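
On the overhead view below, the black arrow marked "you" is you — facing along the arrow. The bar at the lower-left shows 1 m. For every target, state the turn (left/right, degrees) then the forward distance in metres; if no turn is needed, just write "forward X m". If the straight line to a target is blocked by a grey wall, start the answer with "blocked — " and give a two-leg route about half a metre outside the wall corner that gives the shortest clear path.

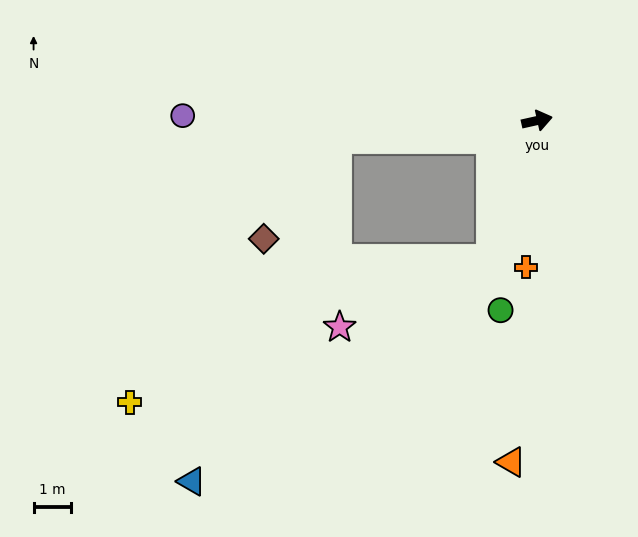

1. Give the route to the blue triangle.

blocked — turn right 121°, forward 3.9 m, then turn right 35°, forward 9.9 m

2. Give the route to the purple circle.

turn left 167°, forward 9.4 m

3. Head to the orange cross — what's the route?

turn right 107°, forward 3.9 m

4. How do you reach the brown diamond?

blocked — turn left 172°, forward 5.4 m, then turn left 50°, forward 3.3 m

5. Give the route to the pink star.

blocked — turn right 121°, forward 3.9 m, then turn right 48°, forward 4.4 m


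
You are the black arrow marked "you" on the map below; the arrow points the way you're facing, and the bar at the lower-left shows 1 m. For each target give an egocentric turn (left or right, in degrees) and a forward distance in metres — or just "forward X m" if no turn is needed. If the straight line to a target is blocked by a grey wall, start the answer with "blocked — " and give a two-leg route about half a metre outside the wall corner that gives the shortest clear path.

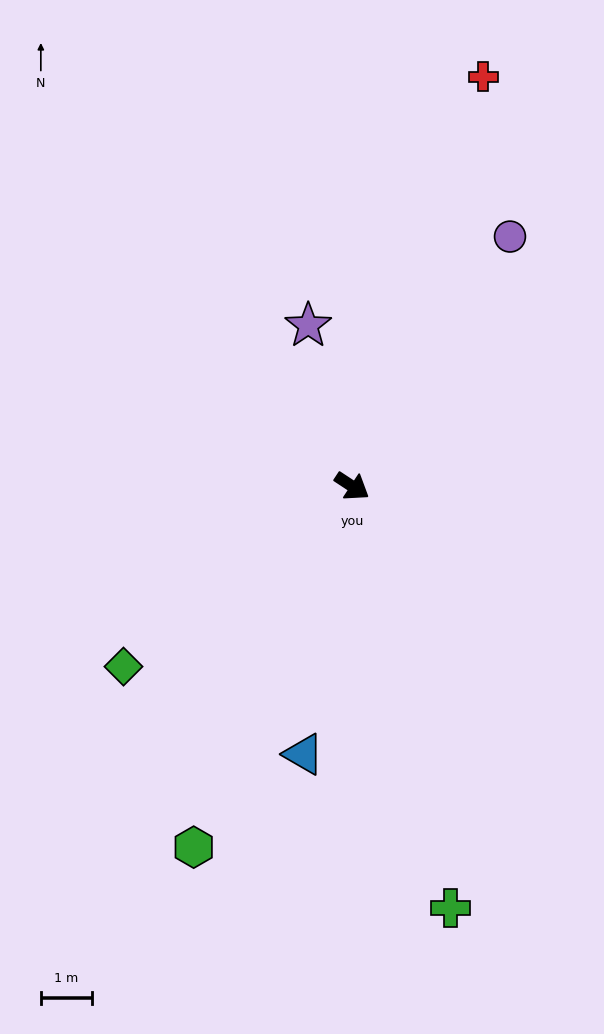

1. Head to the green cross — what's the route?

turn right 43°, forward 8.5 m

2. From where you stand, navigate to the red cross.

turn left 106°, forward 8.4 m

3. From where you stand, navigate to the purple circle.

turn left 91°, forward 5.8 m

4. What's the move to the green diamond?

turn right 108°, forward 5.7 m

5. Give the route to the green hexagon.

turn right 80°, forward 7.7 m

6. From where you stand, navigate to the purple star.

turn left 139°, forward 3.3 m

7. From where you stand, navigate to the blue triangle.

turn right 67°, forward 5.3 m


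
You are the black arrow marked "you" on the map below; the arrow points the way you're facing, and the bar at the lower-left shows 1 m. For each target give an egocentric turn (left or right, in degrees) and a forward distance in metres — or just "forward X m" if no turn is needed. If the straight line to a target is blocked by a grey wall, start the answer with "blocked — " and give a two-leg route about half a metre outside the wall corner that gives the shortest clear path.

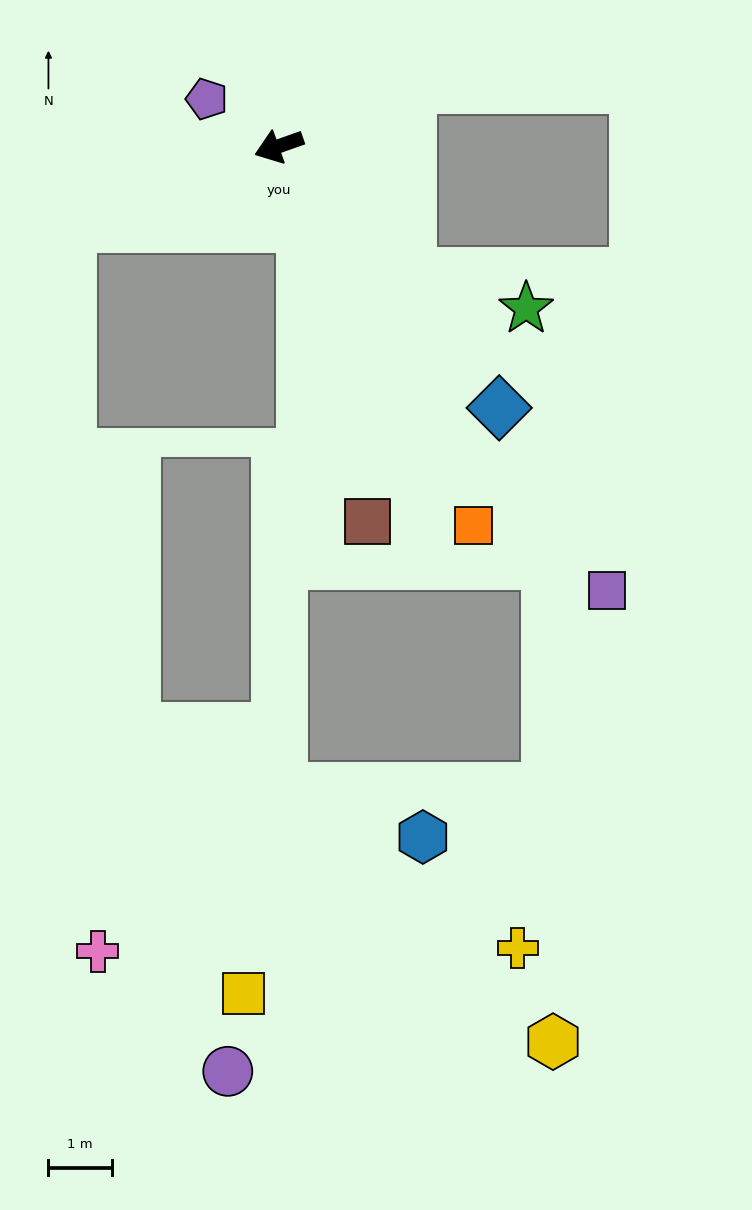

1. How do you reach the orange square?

turn left 98°, forward 6.8 m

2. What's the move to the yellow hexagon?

blocked — turn left 103°, forward 7.9 m, then turn right 32°, forward 7.6 m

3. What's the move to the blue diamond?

turn left 111°, forward 5.4 m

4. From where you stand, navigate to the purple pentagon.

turn right 53°, forward 1.4 m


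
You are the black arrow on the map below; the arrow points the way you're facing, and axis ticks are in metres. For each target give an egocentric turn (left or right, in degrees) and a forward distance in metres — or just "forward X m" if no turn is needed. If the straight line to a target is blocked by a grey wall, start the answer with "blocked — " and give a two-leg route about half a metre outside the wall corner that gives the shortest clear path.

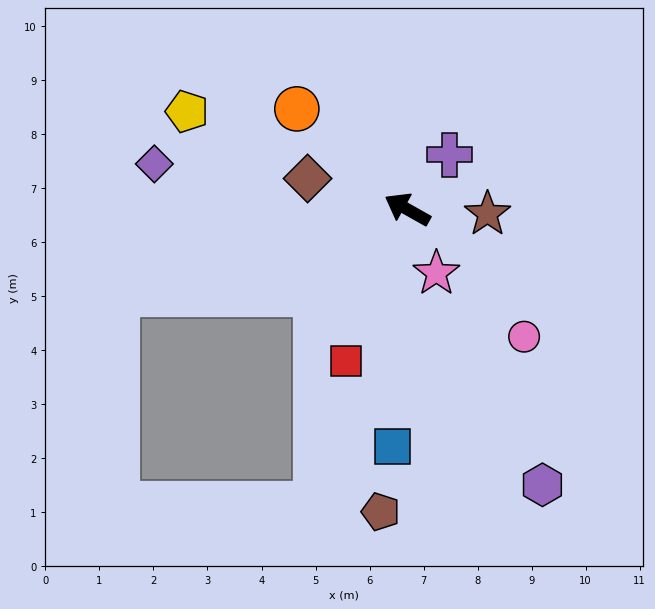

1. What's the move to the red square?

turn left 97°, forward 3.0 m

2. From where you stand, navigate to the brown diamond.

turn left 12°, forward 1.9 m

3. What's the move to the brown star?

turn right 154°, forward 1.5 m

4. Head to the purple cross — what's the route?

turn right 98°, forward 1.3 m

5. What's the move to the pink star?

turn left 144°, forward 1.3 m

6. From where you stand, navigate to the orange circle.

turn right 13°, forward 2.8 m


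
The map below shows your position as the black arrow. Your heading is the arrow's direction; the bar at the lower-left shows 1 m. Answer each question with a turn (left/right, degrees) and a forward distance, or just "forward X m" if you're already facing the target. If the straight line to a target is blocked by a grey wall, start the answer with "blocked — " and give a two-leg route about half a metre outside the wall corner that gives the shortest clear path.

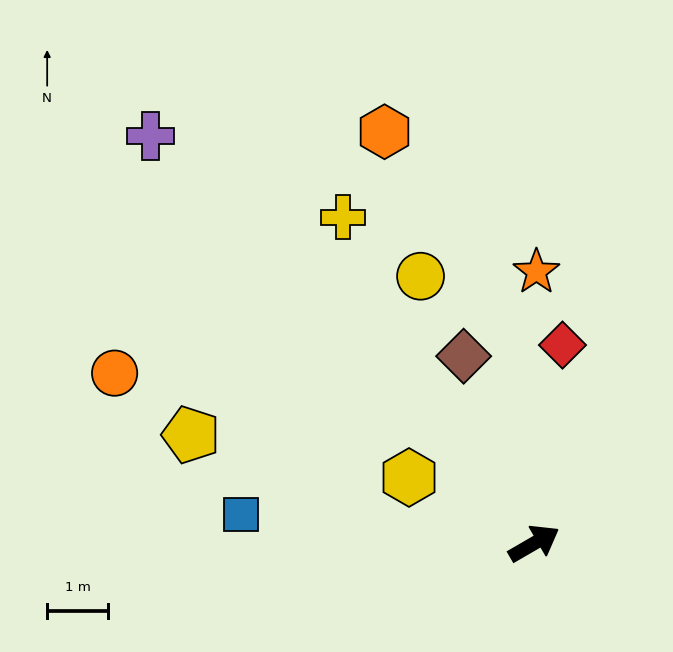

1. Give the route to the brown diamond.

turn left 81°, forward 3.3 m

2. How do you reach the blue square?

turn left 144°, forward 4.8 m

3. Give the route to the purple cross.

turn left 103°, forward 9.2 m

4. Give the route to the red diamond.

turn left 52°, forward 3.3 m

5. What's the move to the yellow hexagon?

turn left 122°, forward 2.3 m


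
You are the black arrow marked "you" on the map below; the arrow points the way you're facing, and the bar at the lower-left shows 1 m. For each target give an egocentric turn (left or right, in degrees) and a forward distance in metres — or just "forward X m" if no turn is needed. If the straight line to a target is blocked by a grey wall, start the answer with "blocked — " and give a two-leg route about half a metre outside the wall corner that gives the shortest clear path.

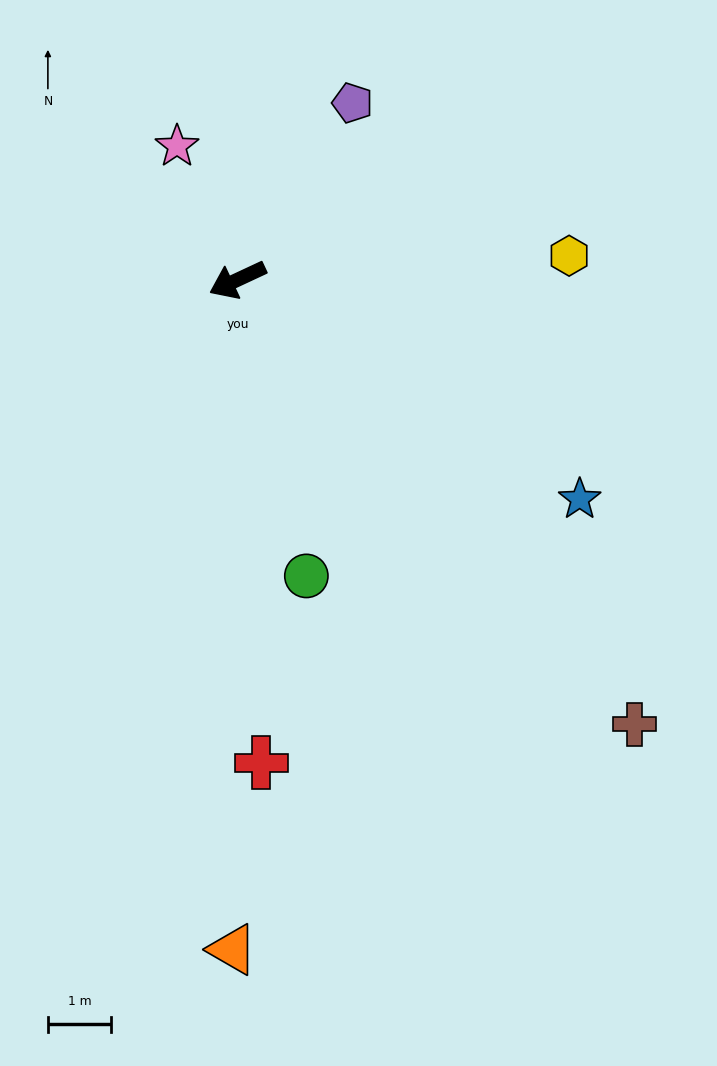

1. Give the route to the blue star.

turn left 122°, forward 6.4 m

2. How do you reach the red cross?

turn left 68°, forward 7.6 m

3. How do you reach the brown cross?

turn left 107°, forward 9.4 m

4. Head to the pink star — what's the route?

turn right 91°, forward 2.3 m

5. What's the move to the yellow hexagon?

turn left 159°, forward 5.2 m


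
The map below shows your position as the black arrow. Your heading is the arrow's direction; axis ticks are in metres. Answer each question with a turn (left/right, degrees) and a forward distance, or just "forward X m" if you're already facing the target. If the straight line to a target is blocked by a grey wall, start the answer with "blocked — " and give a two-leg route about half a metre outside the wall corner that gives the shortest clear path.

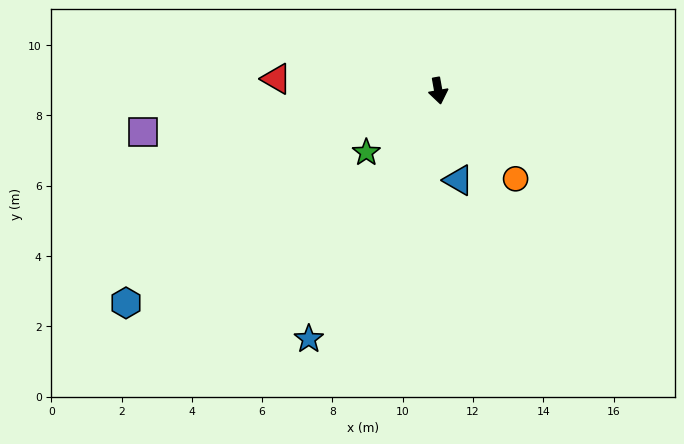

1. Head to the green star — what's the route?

turn right 59°, forward 2.7 m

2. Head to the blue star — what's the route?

turn right 38°, forward 8.0 m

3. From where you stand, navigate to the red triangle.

turn right 104°, forward 4.6 m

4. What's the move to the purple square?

turn right 92°, forward 8.5 m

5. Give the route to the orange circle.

turn left 31°, forward 3.3 m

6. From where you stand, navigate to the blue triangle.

turn left 3°, forward 2.6 m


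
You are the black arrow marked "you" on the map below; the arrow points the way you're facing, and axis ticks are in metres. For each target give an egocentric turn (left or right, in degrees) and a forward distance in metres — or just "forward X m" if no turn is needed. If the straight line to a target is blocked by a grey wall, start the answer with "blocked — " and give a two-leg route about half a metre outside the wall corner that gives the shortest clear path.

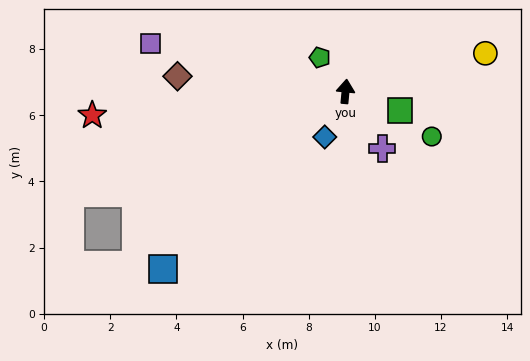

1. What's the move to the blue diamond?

turn left 161°, forward 1.5 m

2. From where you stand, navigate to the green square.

turn right 104°, forward 1.7 m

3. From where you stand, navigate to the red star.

turn left 101°, forward 7.7 m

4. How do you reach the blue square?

turn left 140°, forward 7.7 m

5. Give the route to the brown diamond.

turn left 90°, forward 5.1 m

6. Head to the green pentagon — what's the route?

turn left 43°, forward 1.3 m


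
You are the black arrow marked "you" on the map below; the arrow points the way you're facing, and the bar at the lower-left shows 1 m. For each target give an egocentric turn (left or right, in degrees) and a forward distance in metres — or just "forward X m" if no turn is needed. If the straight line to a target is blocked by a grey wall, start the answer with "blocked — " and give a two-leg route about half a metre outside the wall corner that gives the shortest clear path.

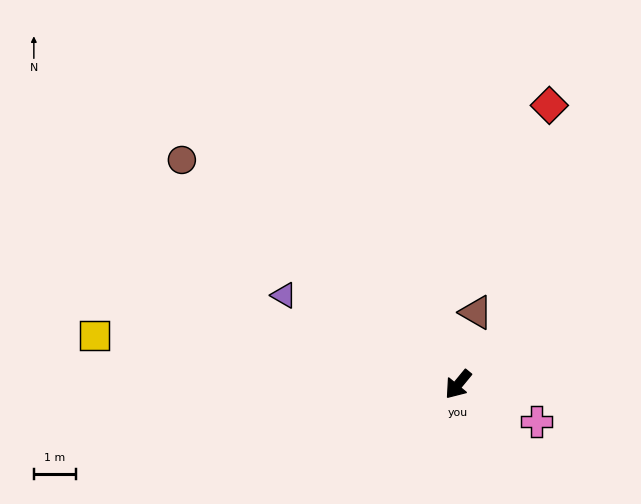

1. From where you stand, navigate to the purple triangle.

turn right 78°, forward 4.7 m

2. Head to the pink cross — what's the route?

turn left 104°, forward 2.1 m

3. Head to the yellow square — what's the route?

turn right 58°, forward 8.8 m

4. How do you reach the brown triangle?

turn right 155°, forward 1.8 m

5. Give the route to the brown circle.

turn right 90°, forward 8.5 m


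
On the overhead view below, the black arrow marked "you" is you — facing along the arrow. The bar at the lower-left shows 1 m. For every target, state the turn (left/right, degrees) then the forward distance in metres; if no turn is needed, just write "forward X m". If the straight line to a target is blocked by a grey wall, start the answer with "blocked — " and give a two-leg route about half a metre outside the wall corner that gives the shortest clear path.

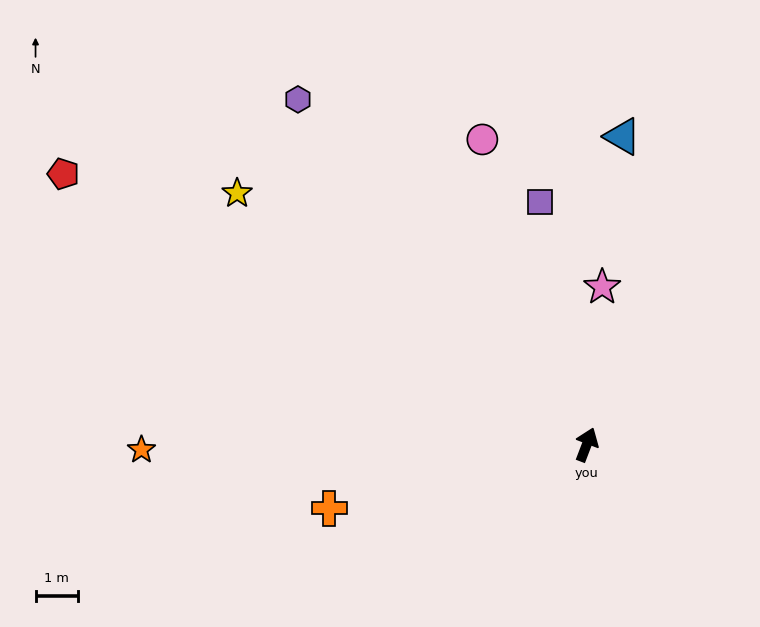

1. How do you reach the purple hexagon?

turn left 61°, forward 10.7 m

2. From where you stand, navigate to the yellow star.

turn left 75°, forward 10.2 m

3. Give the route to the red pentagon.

turn left 84°, forward 14.0 m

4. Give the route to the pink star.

turn left 15°, forward 3.8 m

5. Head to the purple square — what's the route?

turn left 32°, forward 5.9 m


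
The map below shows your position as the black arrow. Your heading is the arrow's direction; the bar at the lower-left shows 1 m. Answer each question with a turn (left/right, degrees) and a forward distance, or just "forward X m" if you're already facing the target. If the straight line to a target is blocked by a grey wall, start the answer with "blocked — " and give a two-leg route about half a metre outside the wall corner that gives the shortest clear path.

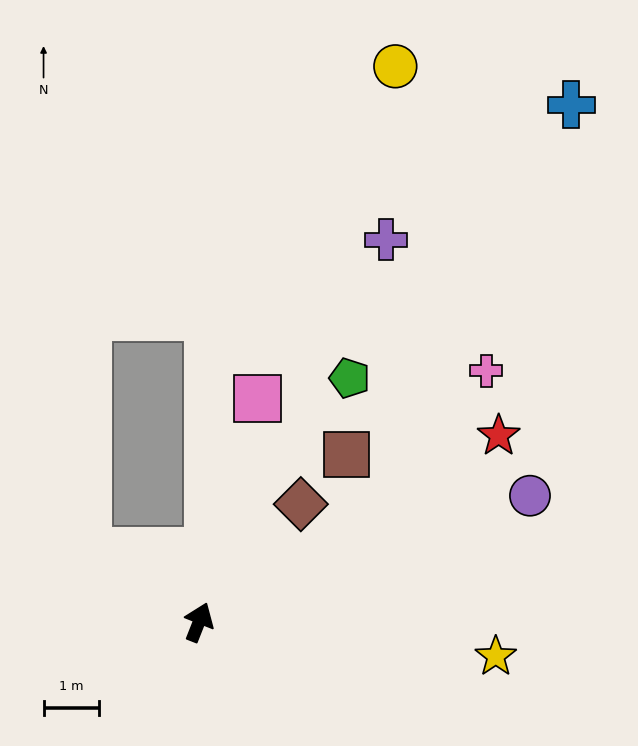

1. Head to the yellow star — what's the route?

turn right 75°, forward 5.4 m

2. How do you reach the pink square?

turn left 7°, forward 4.2 m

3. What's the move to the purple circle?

turn right 48°, forward 6.4 m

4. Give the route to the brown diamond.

turn right 19°, forward 2.8 m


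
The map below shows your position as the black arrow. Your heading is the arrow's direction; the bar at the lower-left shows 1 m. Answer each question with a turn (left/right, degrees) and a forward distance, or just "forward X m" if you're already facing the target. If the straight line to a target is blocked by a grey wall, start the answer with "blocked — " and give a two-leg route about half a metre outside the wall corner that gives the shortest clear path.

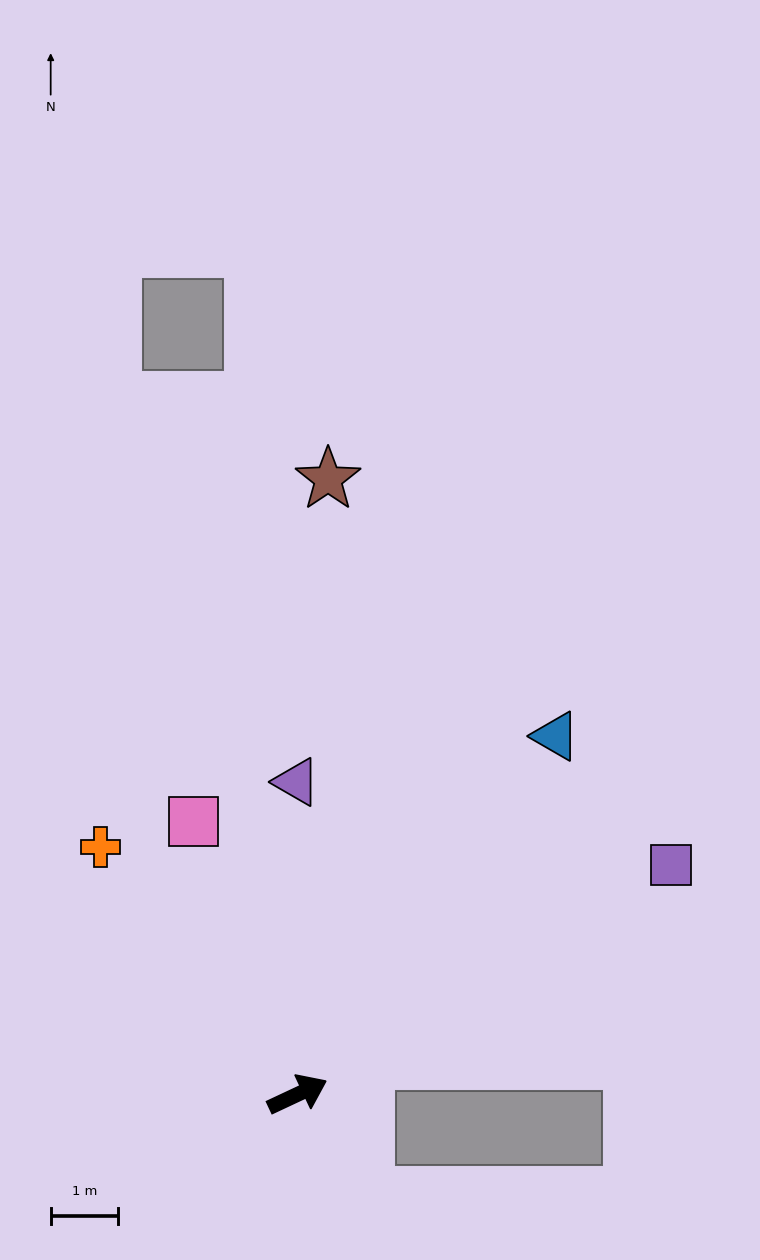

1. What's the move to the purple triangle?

turn left 65°, forward 4.7 m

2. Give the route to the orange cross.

turn left 103°, forward 4.7 m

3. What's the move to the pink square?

turn left 86°, forward 4.4 m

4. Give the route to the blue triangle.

turn left 29°, forward 6.6 m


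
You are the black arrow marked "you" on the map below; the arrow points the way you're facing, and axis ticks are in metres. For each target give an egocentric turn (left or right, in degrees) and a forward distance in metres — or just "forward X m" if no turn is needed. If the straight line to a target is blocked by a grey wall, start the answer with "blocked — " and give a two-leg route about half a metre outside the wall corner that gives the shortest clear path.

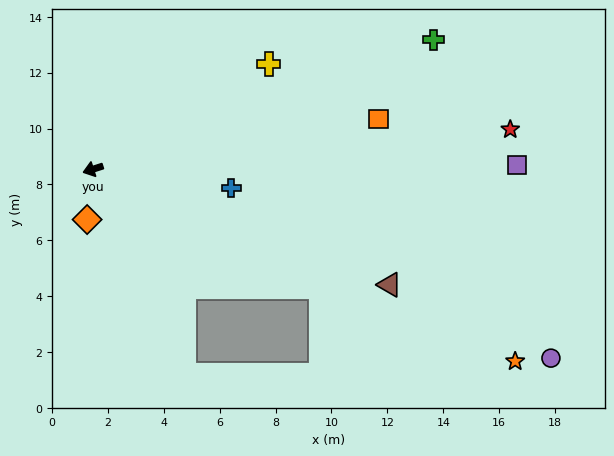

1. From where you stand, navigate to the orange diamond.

turn left 65°, forward 1.8 m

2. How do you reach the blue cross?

turn left 154°, forward 5.0 m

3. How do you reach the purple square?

turn left 163°, forward 15.2 m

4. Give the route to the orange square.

turn left 172°, forward 10.4 m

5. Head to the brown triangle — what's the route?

turn left 141°, forward 11.4 m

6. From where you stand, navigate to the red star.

turn left 168°, forward 15.0 m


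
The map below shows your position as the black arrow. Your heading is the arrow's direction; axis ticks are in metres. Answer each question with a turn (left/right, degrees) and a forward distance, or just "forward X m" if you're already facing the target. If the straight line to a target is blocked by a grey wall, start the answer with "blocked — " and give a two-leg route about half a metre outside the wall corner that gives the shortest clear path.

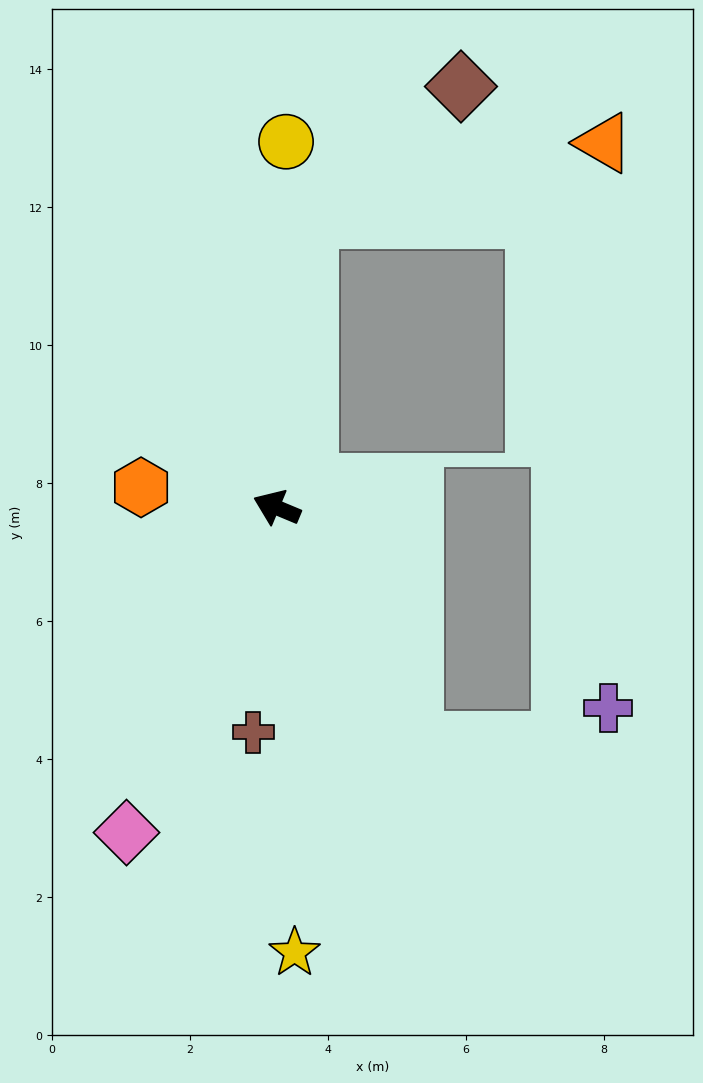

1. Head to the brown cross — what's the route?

turn left 107°, forward 3.3 m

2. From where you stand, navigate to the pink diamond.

turn left 88°, forward 5.2 m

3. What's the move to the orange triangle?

blocked — turn right 74°, forward 4.2 m, then turn right 69°, forward 4.4 m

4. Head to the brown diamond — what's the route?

blocked — turn right 74°, forward 4.2 m, then turn right 42°, forward 2.9 m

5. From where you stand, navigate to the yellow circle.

turn right 69°, forward 5.3 m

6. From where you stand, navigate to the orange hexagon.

turn left 14°, forward 2.0 m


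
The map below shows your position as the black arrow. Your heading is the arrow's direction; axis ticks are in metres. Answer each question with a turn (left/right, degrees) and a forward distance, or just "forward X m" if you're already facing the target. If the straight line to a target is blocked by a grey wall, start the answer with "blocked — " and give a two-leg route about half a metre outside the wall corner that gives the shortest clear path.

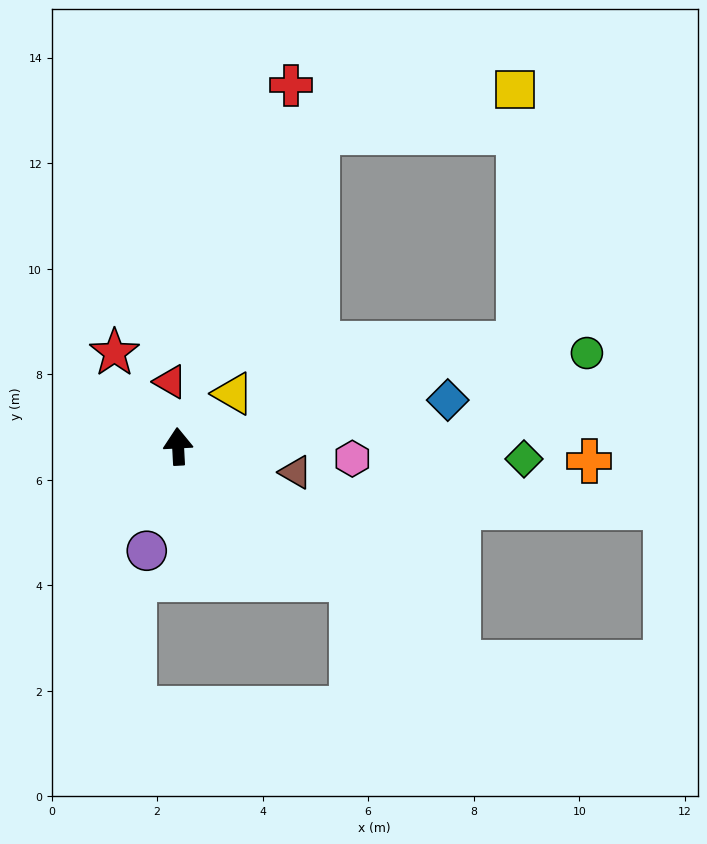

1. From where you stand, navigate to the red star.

turn left 31°, forward 2.1 m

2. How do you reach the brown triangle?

turn right 105°, forward 2.3 m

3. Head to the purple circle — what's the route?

turn left 160°, forward 2.1 m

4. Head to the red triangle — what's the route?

turn left 4°, forward 1.2 m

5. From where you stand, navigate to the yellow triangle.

turn right 49°, forward 1.4 m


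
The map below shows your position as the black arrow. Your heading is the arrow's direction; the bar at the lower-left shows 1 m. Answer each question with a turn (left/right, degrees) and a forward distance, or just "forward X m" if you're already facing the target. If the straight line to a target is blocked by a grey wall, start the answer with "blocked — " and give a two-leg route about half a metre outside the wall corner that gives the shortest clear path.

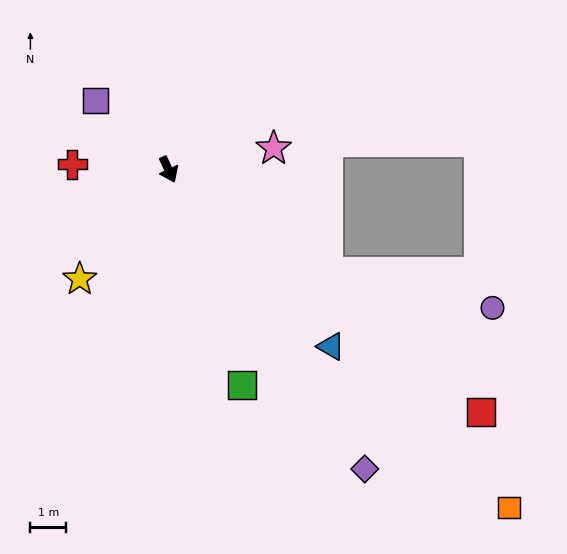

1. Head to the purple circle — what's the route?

blocked — turn left 32°, forward 5.3 m, then turn left 21°, forward 4.7 m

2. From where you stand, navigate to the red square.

turn left 27°, forward 11.0 m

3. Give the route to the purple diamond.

turn left 8°, forward 10.0 m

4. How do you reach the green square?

turn right 6°, forward 6.3 m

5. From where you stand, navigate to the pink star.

turn left 76°, forward 3.0 m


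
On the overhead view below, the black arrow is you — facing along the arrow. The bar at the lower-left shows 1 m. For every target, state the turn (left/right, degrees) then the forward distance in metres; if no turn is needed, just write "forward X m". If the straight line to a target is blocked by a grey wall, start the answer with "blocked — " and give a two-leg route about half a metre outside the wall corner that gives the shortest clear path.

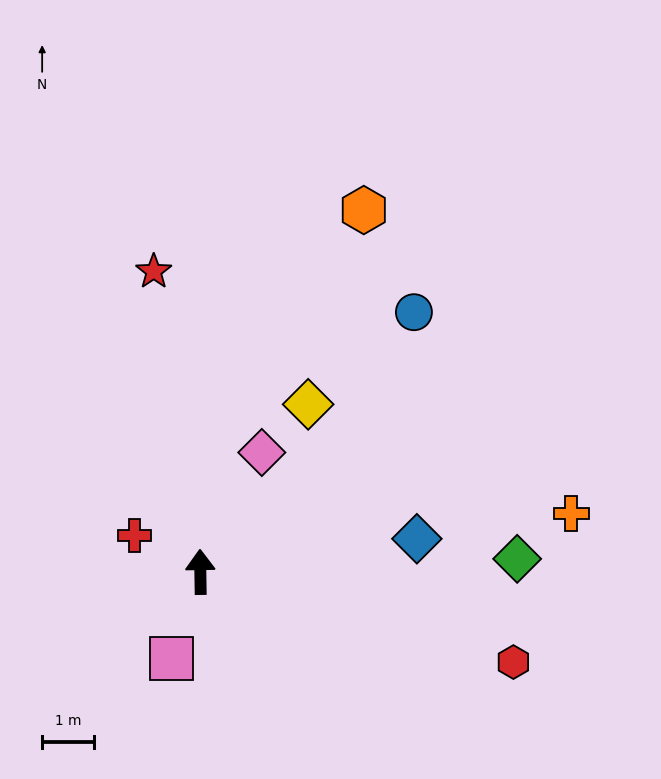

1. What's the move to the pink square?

turn left 161°, forward 1.8 m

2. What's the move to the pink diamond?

turn right 28°, forward 2.6 m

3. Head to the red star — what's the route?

turn left 8°, forward 5.8 m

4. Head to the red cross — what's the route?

turn left 60°, forward 1.4 m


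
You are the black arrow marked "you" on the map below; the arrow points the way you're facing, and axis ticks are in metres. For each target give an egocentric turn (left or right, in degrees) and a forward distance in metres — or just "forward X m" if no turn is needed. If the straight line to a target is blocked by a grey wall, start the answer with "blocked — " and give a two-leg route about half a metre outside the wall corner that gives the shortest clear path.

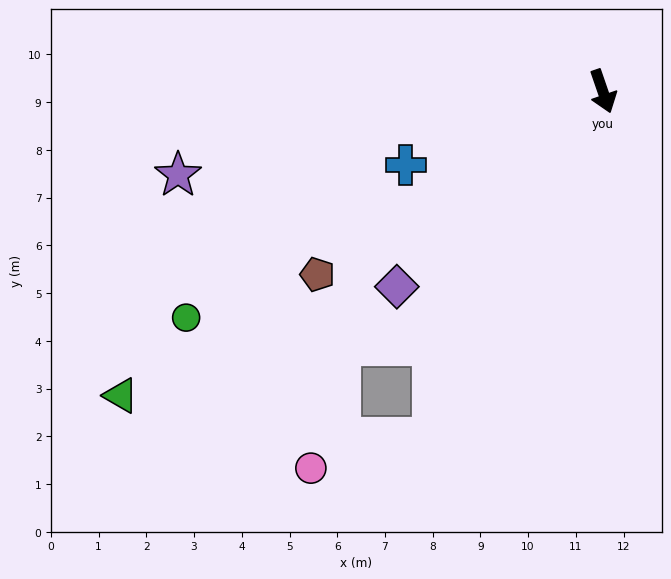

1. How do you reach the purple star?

turn right 98°, forward 9.1 m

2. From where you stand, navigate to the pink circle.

blocked — turn right 45°, forward 8.1 m, then turn right 50°, forward 2.6 m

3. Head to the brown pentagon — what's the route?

turn right 76°, forward 7.1 m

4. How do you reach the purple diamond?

turn right 66°, forward 5.9 m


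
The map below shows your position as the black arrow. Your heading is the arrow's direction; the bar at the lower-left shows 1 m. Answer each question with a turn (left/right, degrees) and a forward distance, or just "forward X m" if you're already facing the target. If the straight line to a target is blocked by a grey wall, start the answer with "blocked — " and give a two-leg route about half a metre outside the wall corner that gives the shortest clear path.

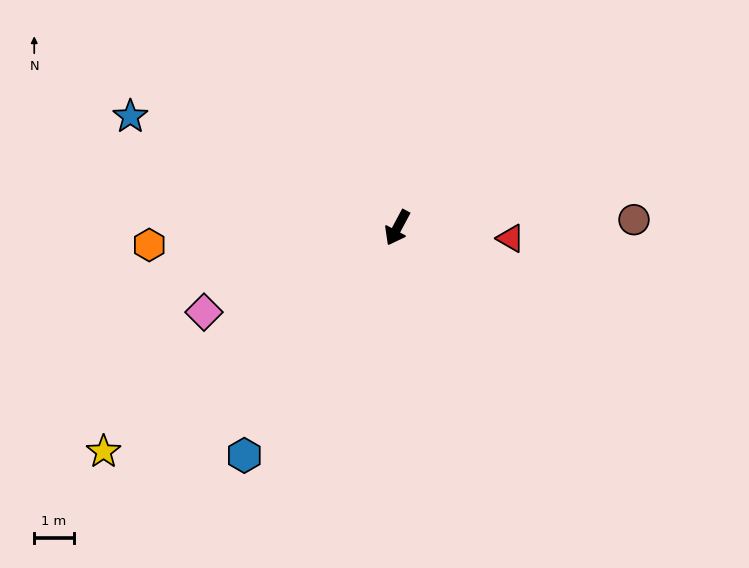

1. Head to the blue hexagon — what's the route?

turn right 6°, forward 6.9 m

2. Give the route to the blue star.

turn right 84°, forward 7.3 m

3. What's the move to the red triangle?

turn left 113°, forward 2.9 m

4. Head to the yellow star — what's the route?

turn right 25°, forward 9.3 m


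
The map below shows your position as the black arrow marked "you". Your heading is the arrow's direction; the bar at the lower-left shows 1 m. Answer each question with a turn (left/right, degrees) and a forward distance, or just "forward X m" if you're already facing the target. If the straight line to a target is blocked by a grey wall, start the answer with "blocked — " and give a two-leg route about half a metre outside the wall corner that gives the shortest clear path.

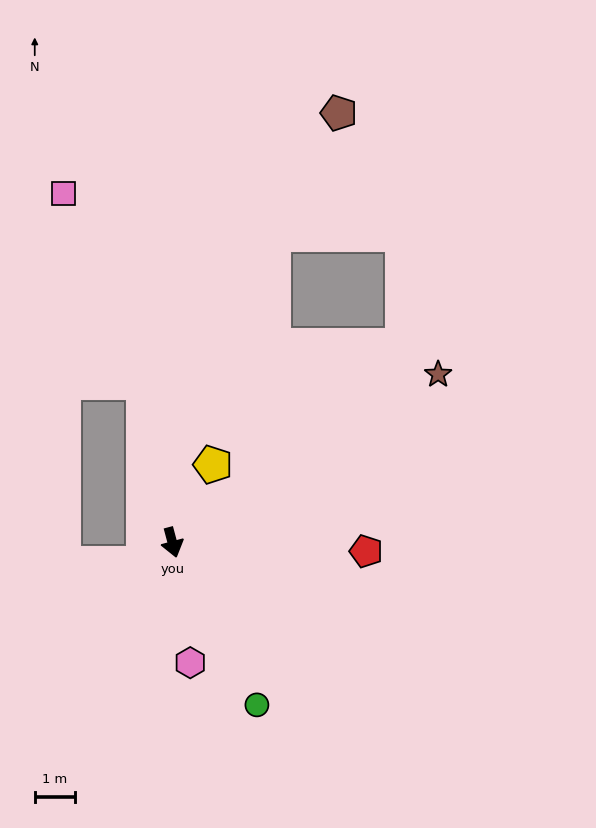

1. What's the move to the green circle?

turn left 13°, forward 4.5 m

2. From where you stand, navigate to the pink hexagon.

turn right 6°, forward 3.0 m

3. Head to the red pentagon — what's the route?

turn left 72°, forward 4.8 m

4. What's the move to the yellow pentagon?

turn left 138°, forward 2.2 m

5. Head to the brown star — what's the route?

turn left 107°, forward 7.7 m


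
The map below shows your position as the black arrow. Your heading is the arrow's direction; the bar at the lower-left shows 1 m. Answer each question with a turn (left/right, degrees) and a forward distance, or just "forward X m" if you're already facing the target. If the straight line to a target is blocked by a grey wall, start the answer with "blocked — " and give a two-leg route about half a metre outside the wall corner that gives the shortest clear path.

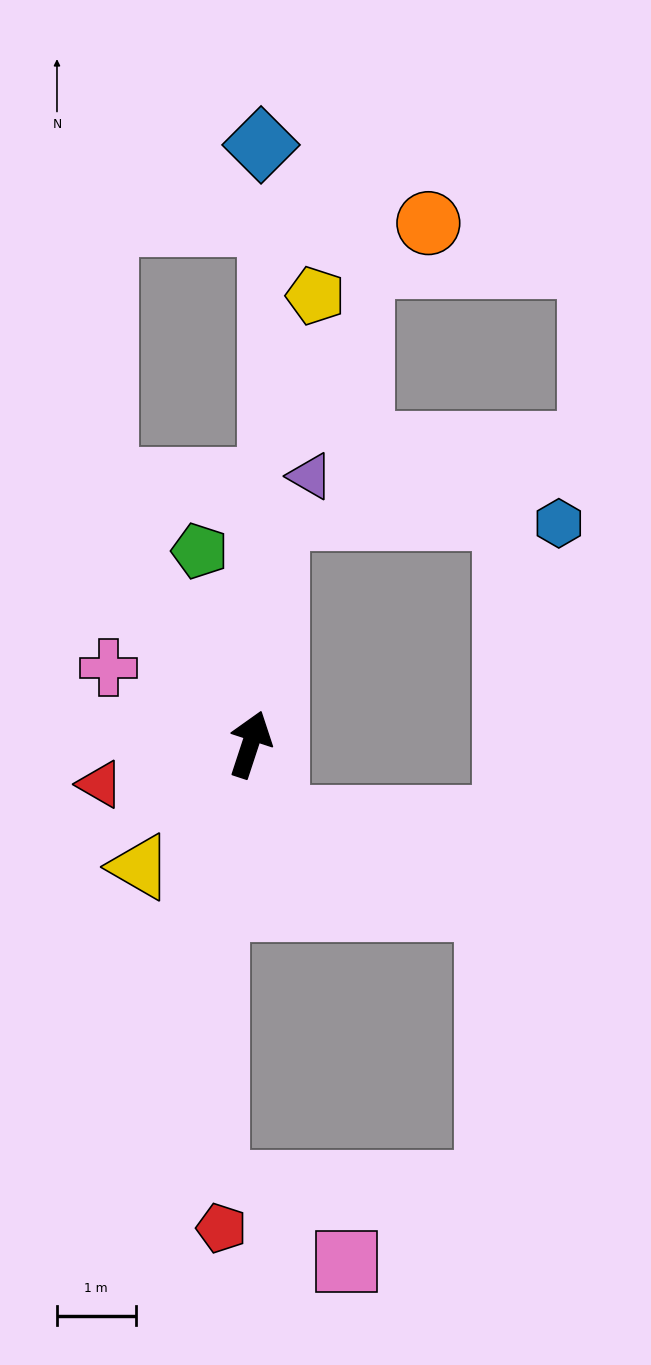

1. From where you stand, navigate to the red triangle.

turn left 123°, forward 2.0 m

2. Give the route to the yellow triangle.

turn left 156°, forward 2.1 m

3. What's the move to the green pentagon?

turn left 33°, forward 2.5 m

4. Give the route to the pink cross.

turn left 80°, forward 2.1 m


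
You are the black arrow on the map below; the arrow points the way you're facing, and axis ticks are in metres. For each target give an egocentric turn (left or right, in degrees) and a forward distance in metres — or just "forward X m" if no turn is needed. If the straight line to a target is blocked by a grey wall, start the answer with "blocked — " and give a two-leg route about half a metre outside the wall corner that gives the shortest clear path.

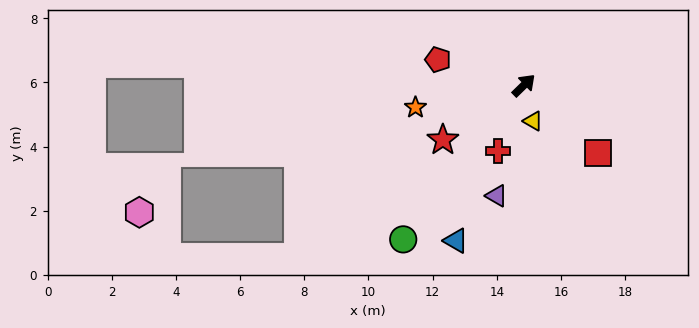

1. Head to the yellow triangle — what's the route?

turn right 120°, forward 1.1 m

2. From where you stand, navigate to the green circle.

turn right 172°, forward 6.1 m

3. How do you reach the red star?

turn left 170°, forward 3.0 m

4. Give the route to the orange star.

turn left 147°, forward 3.4 m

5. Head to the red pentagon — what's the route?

turn left 119°, forward 2.8 m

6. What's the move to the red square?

turn right 87°, forward 3.1 m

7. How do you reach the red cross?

turn right 156°, forward 2.2 m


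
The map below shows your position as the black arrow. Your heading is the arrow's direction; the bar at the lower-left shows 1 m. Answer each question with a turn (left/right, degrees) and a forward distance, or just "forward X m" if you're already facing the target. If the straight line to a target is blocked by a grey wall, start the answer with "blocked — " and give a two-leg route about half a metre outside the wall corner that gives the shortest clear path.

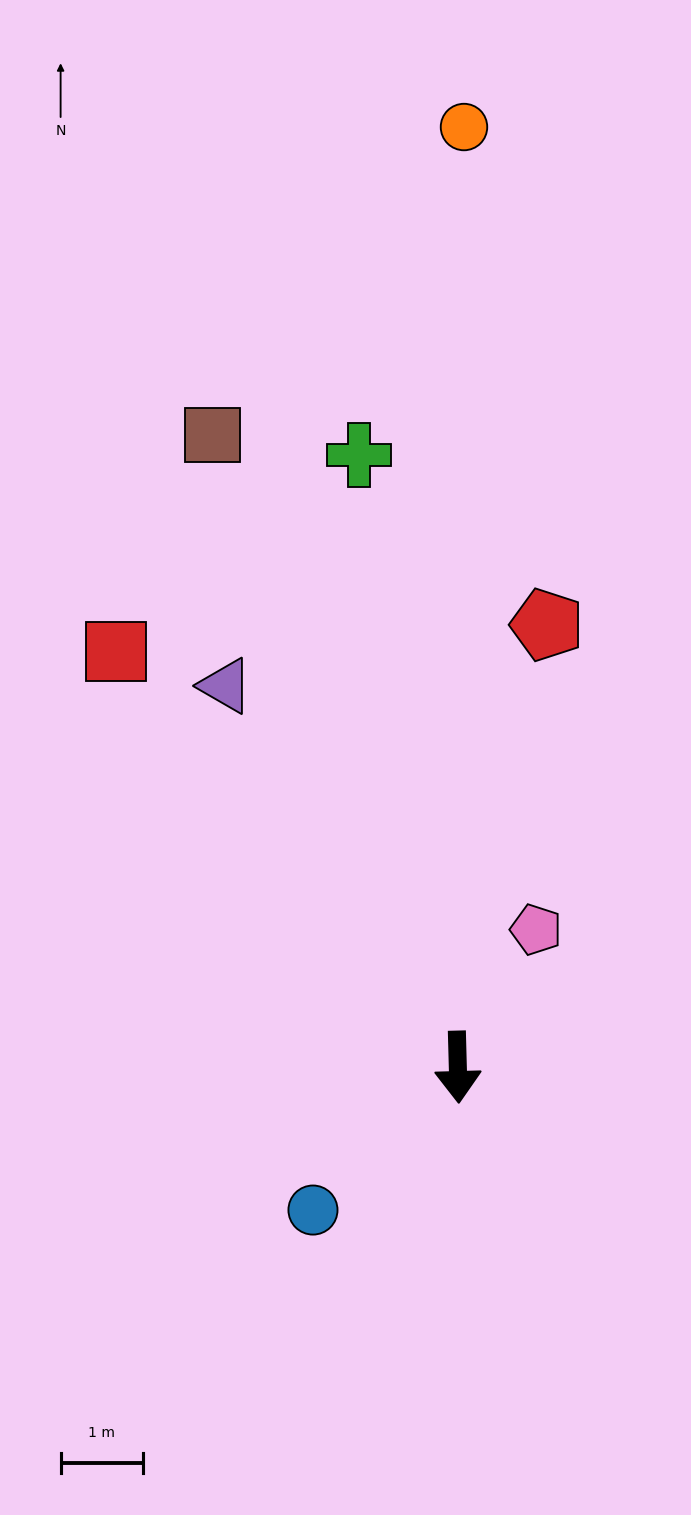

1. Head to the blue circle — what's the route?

turn right 47°, forward 2.5 m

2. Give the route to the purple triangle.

turn right 150°, forward 5.4 m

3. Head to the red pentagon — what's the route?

turn left 167°, forward 5.5 m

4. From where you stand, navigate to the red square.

turn right 142°, forward 6.5 m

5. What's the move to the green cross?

turn right 172°, forward 7.5 m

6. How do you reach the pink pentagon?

turn left 149°, forward 1.9 m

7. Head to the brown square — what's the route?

turn right 160°, forward 8.2 m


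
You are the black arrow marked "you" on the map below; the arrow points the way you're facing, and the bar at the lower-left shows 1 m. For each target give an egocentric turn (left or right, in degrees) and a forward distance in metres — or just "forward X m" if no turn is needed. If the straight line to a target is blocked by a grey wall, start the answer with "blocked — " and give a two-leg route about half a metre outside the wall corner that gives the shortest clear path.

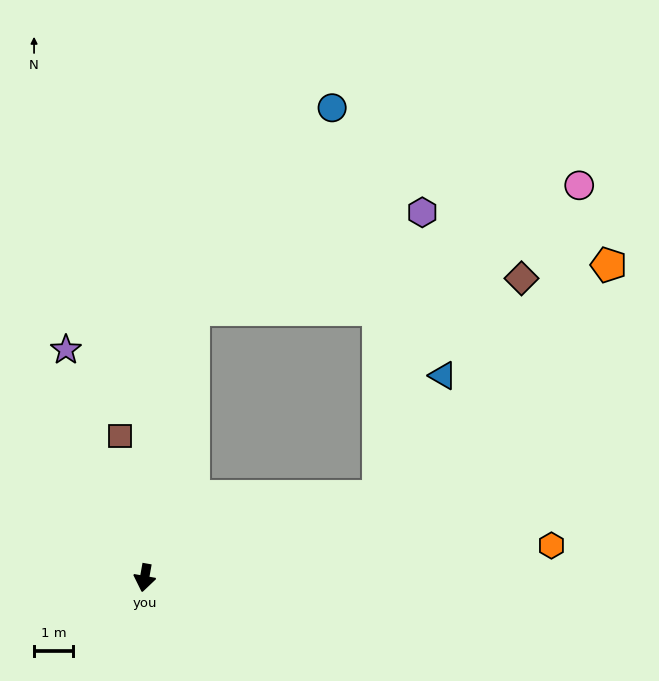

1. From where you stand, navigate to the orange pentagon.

blocked — turn left 119°, forward 6.3 m, then turn left 26°, forward 8.3 m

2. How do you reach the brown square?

turn right 160°, forward 3.7 m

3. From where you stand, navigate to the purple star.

turn right 151°, forward 6.2 m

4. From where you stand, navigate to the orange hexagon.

turn left 105°, forward 10.4 m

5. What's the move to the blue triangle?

blocked — turn left 119°, forward 6.3 m, then turn left 43°, forward 3.5 m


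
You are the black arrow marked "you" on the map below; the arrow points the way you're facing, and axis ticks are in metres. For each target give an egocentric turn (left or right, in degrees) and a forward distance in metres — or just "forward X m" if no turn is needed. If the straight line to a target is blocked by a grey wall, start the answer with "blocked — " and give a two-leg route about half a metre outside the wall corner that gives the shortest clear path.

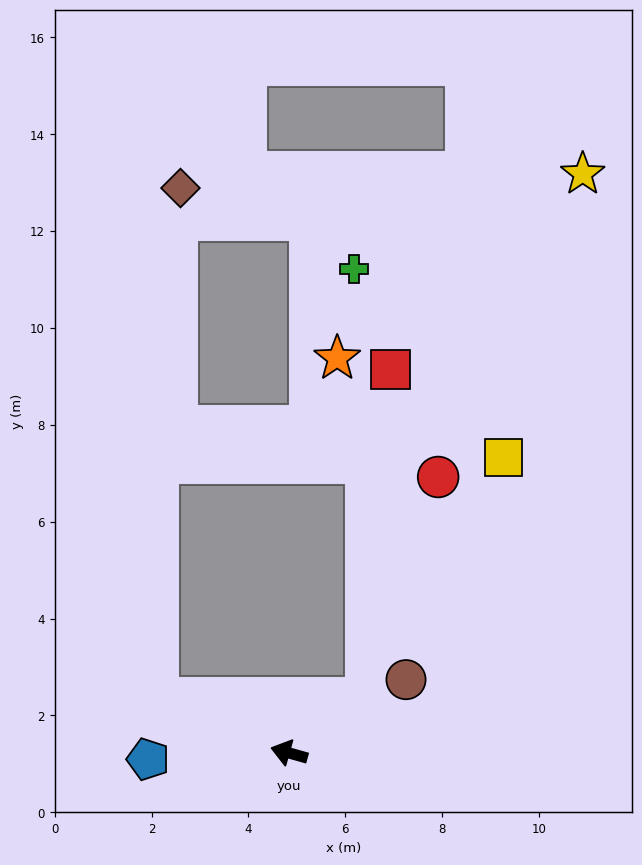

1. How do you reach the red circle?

blocked — turn right 129°, forward 2.0 m, then turn left 37°, forward 4.8 m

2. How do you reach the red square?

blocked — turn right 129°, forward 2.0 m, then turn left 51°, forward 6.8 m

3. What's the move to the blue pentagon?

turn left 18°, forward 2.9 m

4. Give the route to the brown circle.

turn right 132°, forward 2.8 m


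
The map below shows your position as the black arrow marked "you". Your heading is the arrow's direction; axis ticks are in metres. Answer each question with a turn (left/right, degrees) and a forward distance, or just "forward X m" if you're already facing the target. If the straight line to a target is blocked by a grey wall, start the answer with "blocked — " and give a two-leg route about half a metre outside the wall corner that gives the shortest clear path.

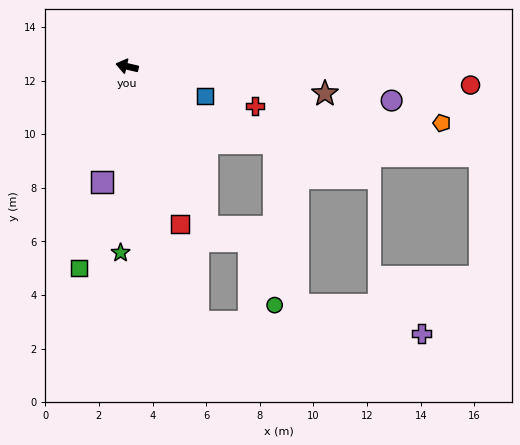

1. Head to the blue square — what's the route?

turn left 172°, forward 3.1 m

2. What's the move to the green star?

turn left 101°, forward 7.0 m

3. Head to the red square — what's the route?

turn left 121°, forward 6.2 m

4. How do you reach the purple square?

turn left 91°, forward 4.4 m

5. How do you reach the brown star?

turn right 175°, forward 7.4 m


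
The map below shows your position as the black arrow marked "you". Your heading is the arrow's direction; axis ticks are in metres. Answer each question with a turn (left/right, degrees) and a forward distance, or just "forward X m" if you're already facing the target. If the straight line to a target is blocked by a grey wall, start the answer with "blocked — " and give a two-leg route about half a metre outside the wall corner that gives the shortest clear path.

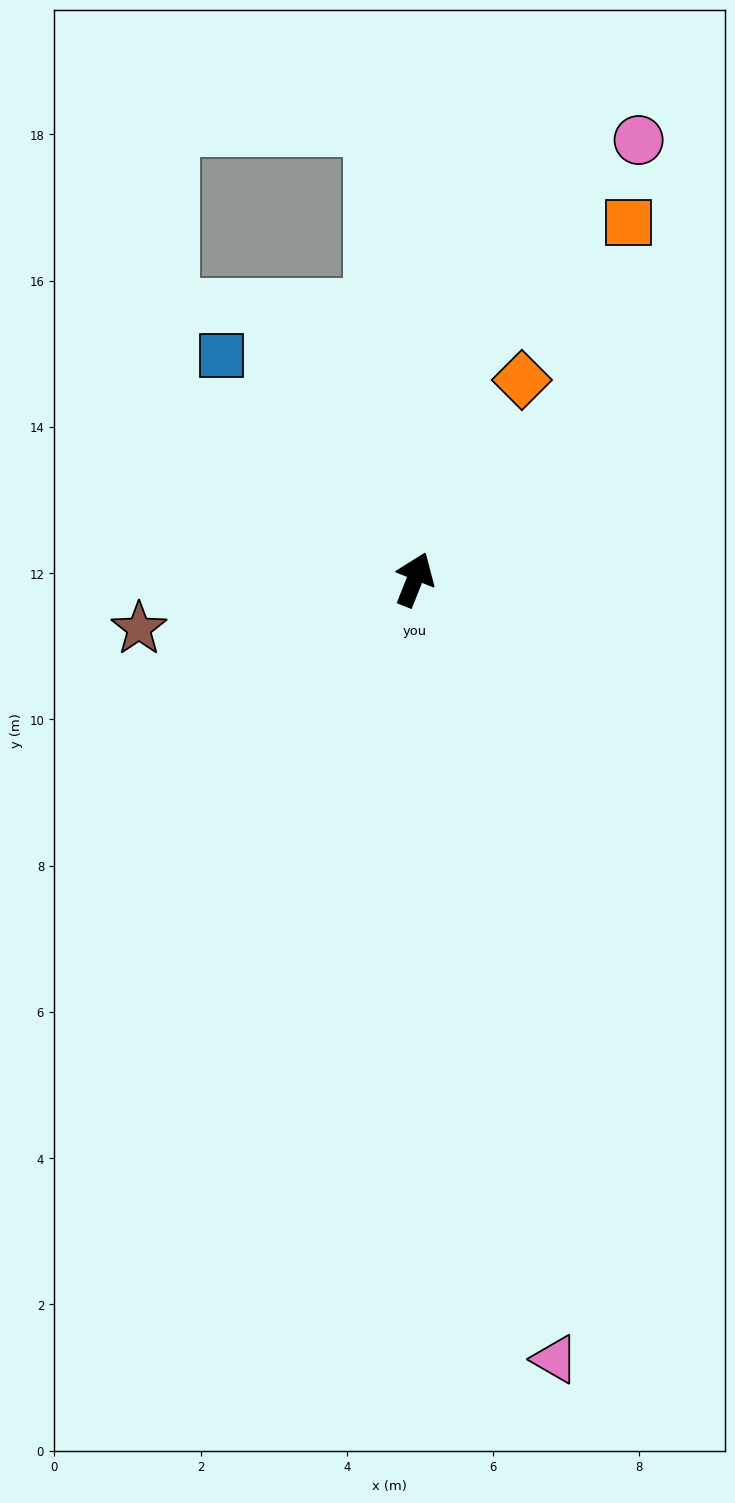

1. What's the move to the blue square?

turn left 62°, forward 4.0 m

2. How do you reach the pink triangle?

turn right 148°, forward 10.8 m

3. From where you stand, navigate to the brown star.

turn left 122°, forward 3.8 m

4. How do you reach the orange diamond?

turn right 7°, forward 3.1 m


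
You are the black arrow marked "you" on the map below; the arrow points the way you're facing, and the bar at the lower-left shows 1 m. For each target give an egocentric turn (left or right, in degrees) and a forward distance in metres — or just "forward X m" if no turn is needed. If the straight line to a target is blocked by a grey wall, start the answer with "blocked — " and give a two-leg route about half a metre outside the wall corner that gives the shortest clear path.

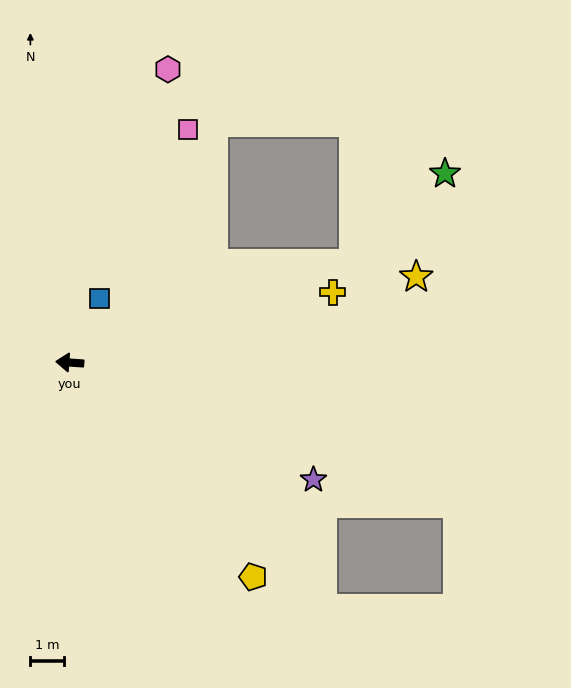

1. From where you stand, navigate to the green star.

blocked — turn right 157°, forward 8.9 m, then turn left 25°, forward 3.8 m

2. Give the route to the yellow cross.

turn right 161°, forward 8.1 m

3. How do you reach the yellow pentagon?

turn left 135°, forward 8.4 m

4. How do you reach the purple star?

turn left 158°, forward 8.0 m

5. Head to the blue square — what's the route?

turn right 111°, forward 2.1 m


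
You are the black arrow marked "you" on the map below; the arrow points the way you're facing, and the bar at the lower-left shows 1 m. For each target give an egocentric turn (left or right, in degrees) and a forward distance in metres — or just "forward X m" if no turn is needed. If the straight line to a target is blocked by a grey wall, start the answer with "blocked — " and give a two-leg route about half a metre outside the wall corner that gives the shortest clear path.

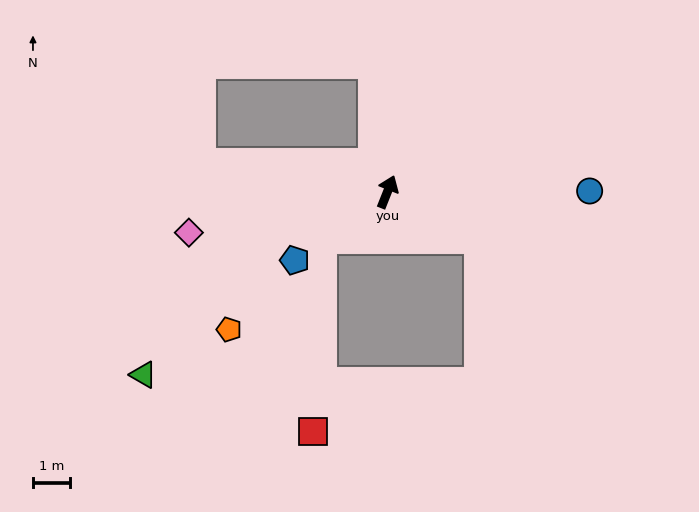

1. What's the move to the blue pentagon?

turn left 148°, forward 3.1 m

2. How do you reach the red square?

blocked — turn left 146°, forward 2.2 m, then turn left 53°, forward 5.2 m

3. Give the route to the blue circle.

turn right 68°, forward 5.4 m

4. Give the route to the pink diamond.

turn left 123°, forward 5.4 m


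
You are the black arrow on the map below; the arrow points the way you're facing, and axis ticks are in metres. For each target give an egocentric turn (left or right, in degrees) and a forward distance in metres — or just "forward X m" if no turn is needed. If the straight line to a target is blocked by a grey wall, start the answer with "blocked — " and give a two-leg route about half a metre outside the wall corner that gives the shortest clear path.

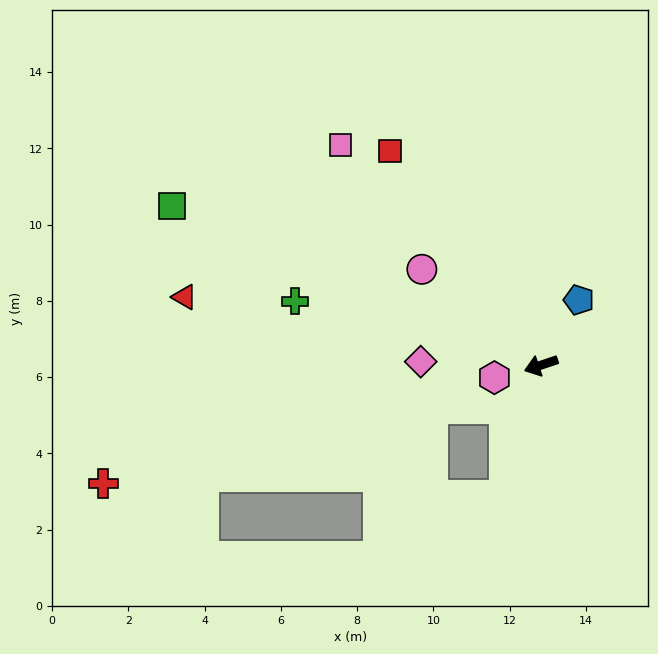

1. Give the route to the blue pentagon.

turn right 139°, forward 2.0 m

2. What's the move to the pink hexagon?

turn right 4°, forward 1.3 m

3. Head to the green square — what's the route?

turn right 42°, forward 10.6 m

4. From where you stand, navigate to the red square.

turn right 73°, forward 6.9 m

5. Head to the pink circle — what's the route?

turn right 57°, forward 4.0 m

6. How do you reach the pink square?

turn right 66°, forward 7.8 m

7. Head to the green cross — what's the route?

turn right 33°, forward 6.7 m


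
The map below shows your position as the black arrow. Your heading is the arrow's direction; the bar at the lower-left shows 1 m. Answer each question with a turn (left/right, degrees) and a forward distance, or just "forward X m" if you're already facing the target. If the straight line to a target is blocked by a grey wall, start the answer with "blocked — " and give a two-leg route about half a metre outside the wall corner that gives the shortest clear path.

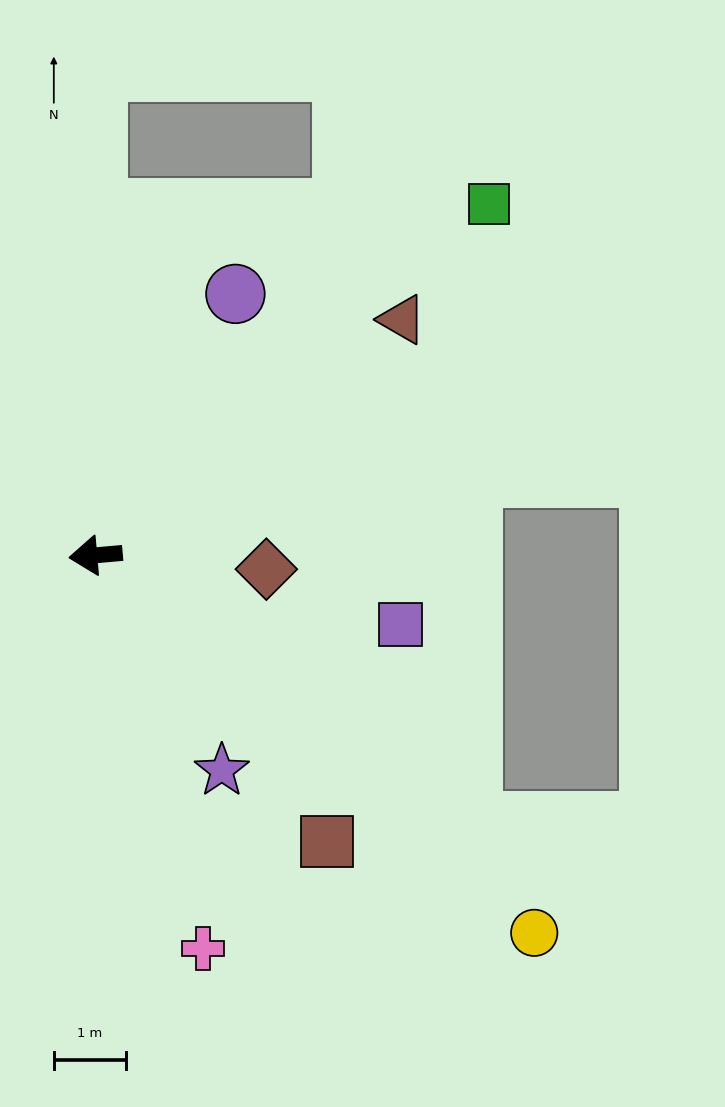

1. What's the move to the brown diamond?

turn left 170°, forward 2.4 m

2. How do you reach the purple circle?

turn right 123°, forward 4.1 m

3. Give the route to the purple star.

turn left 115°, forward 3.5 m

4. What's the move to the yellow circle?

turn left 134°, forward 8.0 m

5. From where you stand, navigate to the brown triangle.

turn right 147°, forward 5.3 m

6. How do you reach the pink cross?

turn left 100°, forward 5.6 m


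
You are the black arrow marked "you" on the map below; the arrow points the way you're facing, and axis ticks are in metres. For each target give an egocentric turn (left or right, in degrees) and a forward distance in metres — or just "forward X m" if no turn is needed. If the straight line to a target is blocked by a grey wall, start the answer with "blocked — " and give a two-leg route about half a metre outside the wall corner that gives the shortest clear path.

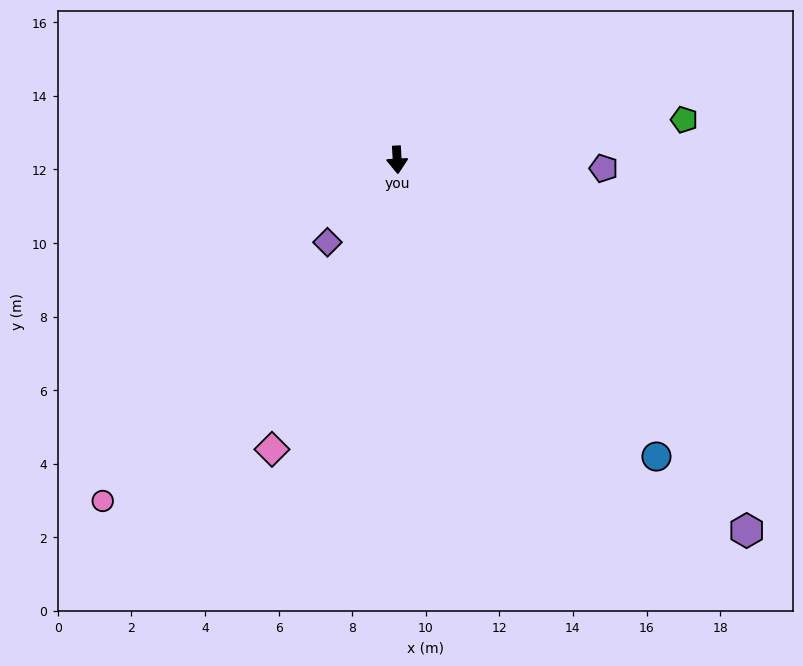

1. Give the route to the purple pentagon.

turn left 84°, forward 5.6 m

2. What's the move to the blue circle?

turn left 38°, forward 10.7 m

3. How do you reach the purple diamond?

turn right 43°, forward 2.9 m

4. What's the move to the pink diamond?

turn right 27°, forward 8.6 m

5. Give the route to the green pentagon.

turn left 95°, forward 7.9 m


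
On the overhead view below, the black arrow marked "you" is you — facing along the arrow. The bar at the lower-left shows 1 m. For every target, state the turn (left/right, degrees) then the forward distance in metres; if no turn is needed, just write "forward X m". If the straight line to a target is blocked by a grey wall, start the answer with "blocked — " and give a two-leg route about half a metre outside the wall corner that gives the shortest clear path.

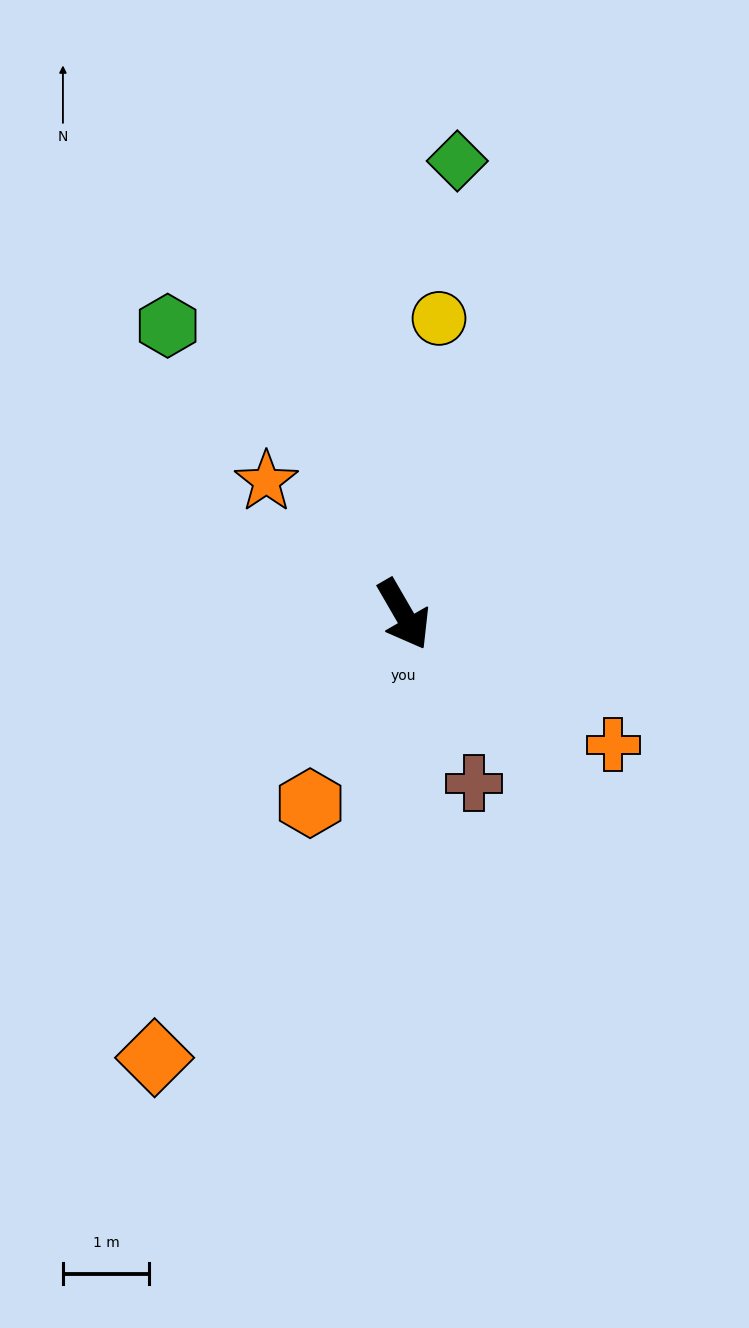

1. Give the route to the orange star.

turn right 164°, forward 2.2 m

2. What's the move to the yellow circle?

turn left 143°, forward 3.4 m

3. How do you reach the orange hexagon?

turn right 56°, forward 2.4 m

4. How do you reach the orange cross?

turn left 28°, forward 2.9 m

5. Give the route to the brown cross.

turn right 7°, forward 2.1 m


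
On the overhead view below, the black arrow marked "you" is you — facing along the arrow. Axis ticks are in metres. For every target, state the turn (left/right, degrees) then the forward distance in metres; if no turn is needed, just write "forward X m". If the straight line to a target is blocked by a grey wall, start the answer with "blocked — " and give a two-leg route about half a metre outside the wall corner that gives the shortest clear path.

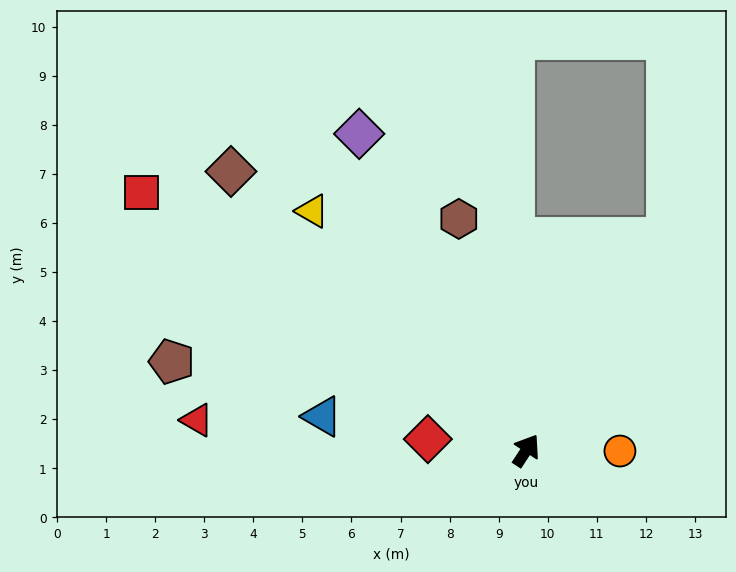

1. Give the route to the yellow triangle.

turn left 75°, forward 6.5 m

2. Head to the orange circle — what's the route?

turn right 57°, forward 1.9 m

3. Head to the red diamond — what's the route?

turn left 117°, forward 2.0 m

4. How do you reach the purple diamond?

turn left 61°, forward 7.3 m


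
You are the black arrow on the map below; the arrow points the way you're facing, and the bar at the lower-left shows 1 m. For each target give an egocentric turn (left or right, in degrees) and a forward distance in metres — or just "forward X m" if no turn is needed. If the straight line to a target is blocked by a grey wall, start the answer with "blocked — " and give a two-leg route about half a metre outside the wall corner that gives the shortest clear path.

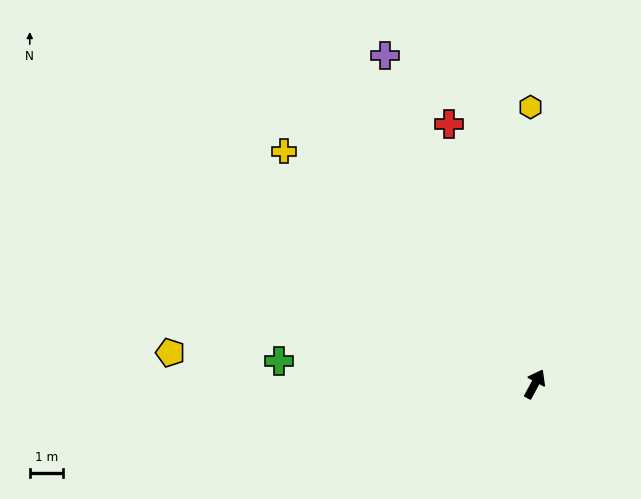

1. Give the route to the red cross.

turn left 47°, forward 8.1 m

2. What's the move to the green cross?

turn left 113°, forward 7.6 m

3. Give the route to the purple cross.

turn left 53°, forward 10.7 m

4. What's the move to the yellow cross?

turn left 76°, forward 10.2 m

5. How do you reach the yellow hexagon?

turn left 29°, forward 8.2 m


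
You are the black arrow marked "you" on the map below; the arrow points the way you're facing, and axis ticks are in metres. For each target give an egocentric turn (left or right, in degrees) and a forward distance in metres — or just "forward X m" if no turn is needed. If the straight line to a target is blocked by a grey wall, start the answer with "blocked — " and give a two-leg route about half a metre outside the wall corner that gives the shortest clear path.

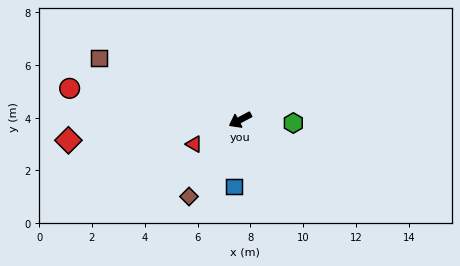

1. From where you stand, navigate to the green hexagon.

turn left 149°, forward 2.0 m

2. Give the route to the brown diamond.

turn left 28°, forward 3.5 m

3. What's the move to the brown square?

turn right 52°, forward 5.8 m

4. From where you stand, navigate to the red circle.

turn right 38°, forward 6.6 m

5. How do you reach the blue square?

turn left 57°, forward 2.5 m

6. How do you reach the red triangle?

forward 2.0 m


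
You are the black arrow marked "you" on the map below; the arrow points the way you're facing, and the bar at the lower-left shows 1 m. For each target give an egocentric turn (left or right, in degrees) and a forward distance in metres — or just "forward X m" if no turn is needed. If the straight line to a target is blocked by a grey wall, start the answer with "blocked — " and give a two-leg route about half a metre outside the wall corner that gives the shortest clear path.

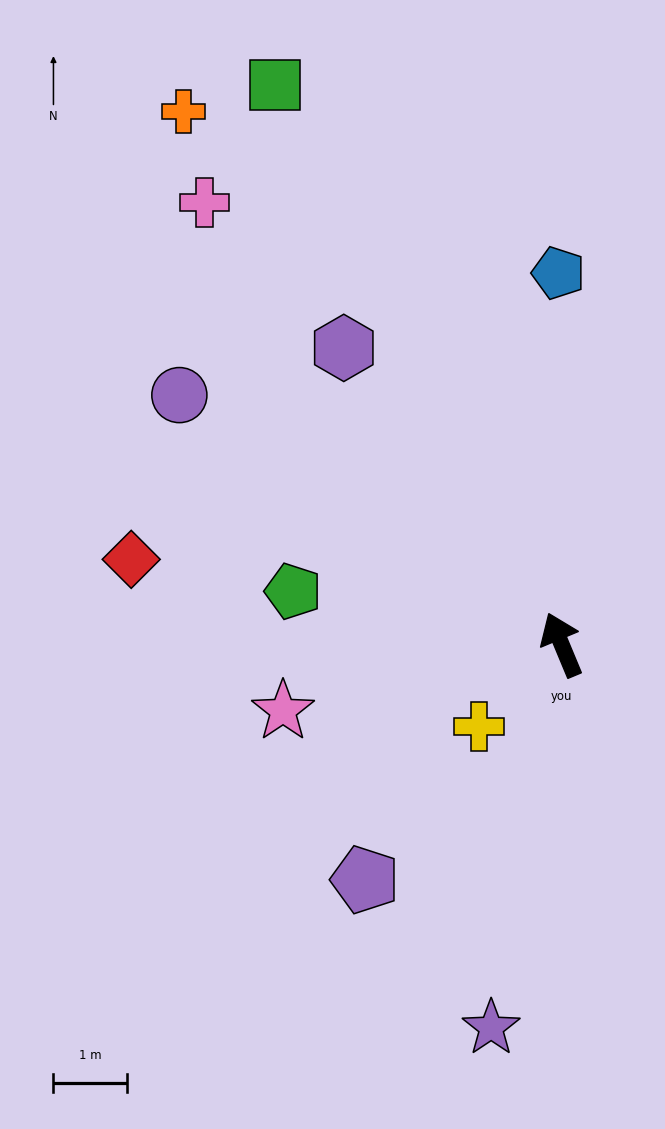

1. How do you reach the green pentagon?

turn left 56°, forward 3.7 m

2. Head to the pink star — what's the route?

turn left 81°, forward 3.9 m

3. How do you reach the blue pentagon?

turn right 22°, forward 5.0 m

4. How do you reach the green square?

turn left 4°, forward 8.5 m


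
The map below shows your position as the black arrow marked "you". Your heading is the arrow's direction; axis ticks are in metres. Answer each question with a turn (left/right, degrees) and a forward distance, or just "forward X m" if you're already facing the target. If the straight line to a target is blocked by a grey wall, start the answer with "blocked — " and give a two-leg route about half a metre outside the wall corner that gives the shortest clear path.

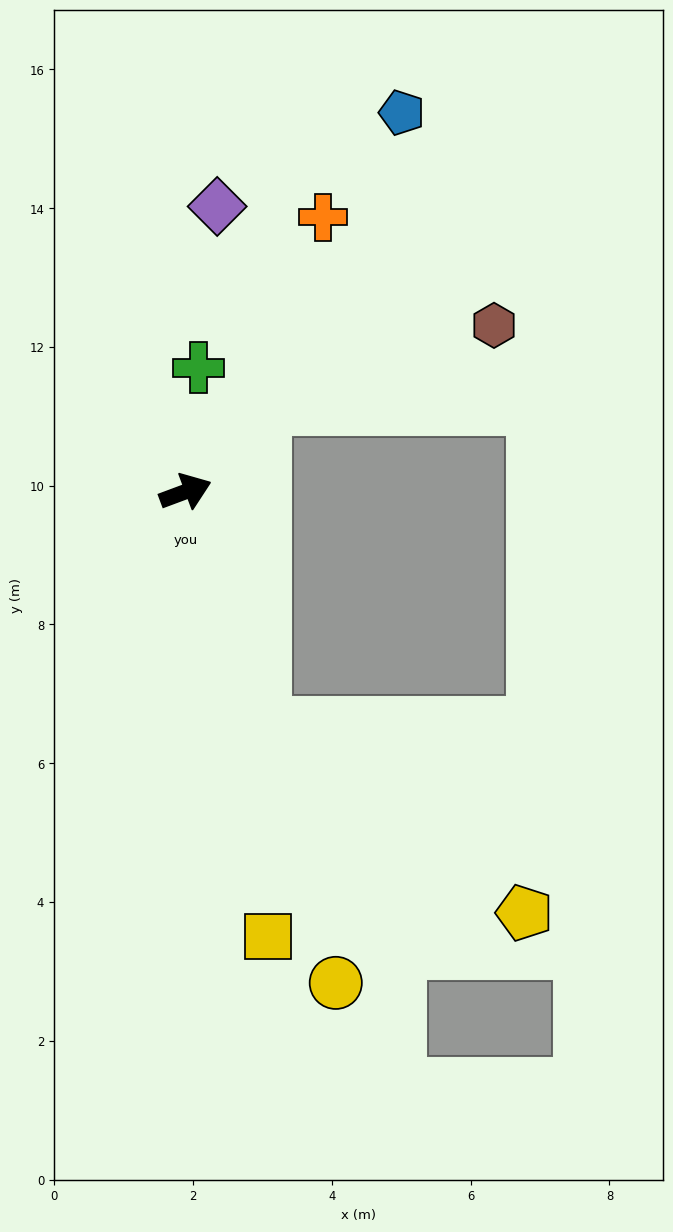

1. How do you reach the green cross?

turn left 63°, forward 1.8 m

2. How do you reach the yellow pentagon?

blocked — turn right 92°, forward 3.6 m, then turn left 36°, forward 4.6 m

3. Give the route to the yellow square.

turn right 100°, forward 6.5 m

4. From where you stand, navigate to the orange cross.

turn left 43°, forward 4.4 m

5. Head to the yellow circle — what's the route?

turn right 93°, forward 7.4 m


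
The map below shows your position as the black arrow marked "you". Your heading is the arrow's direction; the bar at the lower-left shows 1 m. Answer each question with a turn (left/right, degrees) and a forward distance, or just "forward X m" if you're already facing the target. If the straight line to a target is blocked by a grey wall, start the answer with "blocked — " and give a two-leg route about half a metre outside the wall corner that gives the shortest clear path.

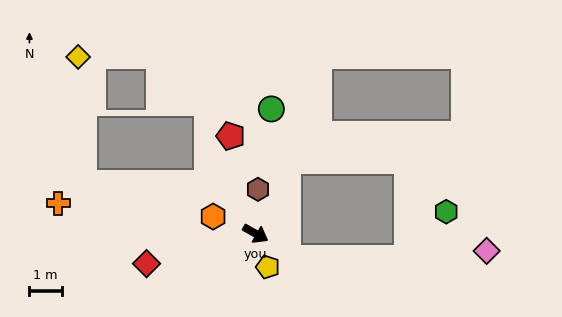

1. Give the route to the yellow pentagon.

turn right 41°, forward 1.1 m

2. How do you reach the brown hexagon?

turn left 116°, forward 1.4 m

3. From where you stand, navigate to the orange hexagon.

turn right 172°, forward 1.4 m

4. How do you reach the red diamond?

turn right 135°, forward 3.5 m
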